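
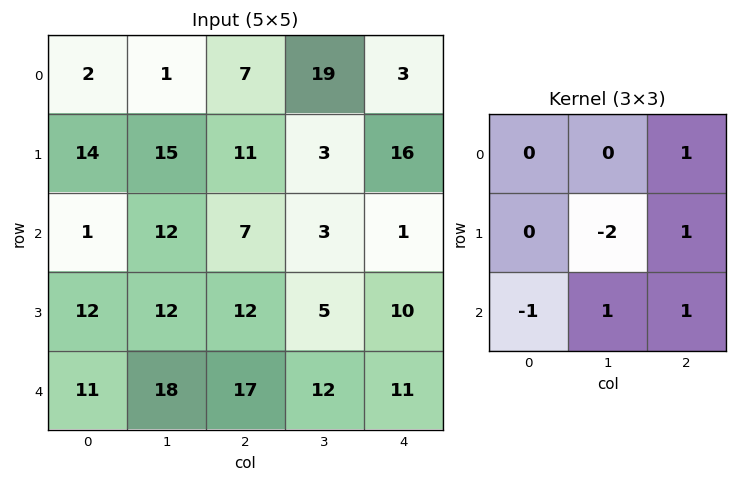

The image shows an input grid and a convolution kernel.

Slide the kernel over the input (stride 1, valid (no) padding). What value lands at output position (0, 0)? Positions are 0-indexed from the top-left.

The receptive field on the input at this output position is [2 1 7 / 14 15 11 / 1 12 7]. Elementwise product with the kernel and sum: 7·1 + 15·-2 + 11·1 + 1·-1 + 12·1 + 7·1.

6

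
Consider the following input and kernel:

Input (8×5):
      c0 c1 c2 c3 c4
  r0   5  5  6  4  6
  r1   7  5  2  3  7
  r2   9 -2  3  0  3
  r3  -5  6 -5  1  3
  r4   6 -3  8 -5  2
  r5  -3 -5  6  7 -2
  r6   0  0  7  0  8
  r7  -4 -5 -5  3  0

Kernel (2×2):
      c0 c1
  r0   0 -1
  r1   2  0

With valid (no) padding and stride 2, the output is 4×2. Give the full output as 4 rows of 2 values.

Output[0,0]: The receptive field on the input at this output position is [5 5 / 7 5]. Elementwise product with the kernel and sum: 5·-1 + 7·2.
Output[0,1]: The receptive field on the input at this output position is [6 4 / 2 3]. Elementwise product with the kernel and sum: 4·-1 + 2·2.

9 0
-8 -10
-3 17
-8 -10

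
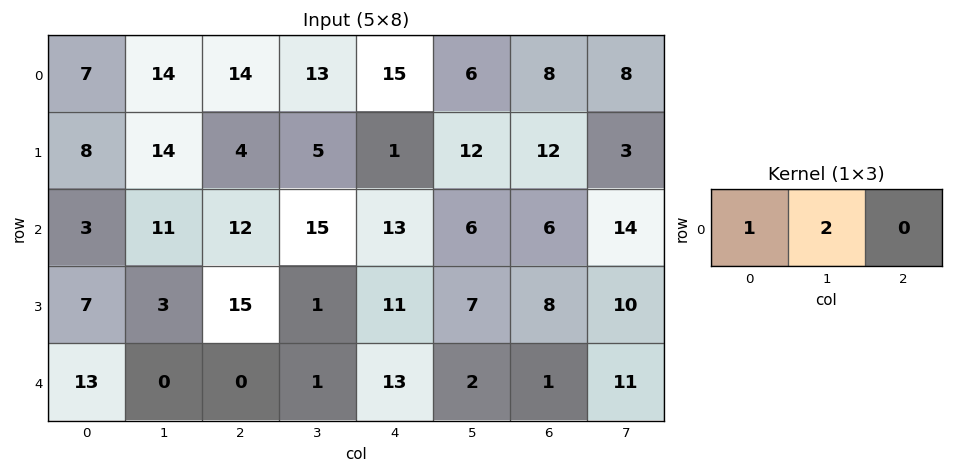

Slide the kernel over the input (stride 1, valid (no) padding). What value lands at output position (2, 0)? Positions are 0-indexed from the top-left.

The receptive field on the input at this output position is [3 11 12]. Elementwise product with the kernel and sum: 3·1 + 11·2.

25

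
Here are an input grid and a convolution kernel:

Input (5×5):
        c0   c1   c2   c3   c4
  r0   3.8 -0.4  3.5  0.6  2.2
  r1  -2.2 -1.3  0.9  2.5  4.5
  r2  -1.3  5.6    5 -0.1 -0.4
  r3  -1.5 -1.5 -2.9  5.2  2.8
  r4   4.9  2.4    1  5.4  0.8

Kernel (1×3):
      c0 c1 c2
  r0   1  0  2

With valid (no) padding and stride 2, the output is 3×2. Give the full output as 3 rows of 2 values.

Output[0,0]: The receptive field on the input at this output position is [3.8 -0.4 3.5]. Elementwise product with the kernel and sum: 3.8·1 + 3.5·2.
Output[0,1]: The receptive field on the input at this output position is [3.5 0.6 2.2]. Elementwise product with the kernel and sum: 3.5·1 + 2.2·2.

10.8 7.9
8.7 4.2
6.9 2.6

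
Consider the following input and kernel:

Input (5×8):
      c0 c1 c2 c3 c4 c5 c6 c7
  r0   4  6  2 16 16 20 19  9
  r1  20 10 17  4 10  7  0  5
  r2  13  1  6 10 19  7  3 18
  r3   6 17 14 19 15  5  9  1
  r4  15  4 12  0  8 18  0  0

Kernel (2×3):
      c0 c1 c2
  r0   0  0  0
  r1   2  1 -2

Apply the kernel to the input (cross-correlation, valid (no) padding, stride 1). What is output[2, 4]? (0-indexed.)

The receptive field on the input at this output position is [19 7 3 / 15 5 9]. Elementwise product with the kernel and sum: 15·2 + 5·1 + 9·-2.

17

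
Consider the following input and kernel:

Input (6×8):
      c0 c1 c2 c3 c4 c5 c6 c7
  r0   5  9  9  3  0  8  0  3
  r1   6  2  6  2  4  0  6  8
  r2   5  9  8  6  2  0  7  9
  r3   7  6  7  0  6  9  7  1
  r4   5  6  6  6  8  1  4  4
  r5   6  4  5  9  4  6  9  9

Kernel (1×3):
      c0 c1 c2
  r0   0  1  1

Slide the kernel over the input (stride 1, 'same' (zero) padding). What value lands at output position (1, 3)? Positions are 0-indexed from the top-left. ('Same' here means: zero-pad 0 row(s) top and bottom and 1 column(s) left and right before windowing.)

6

The receptive field on the zero-padded input at this output position is [6 2 4]. Elementwise product with the kernel and sum: 2·1 + 4·1.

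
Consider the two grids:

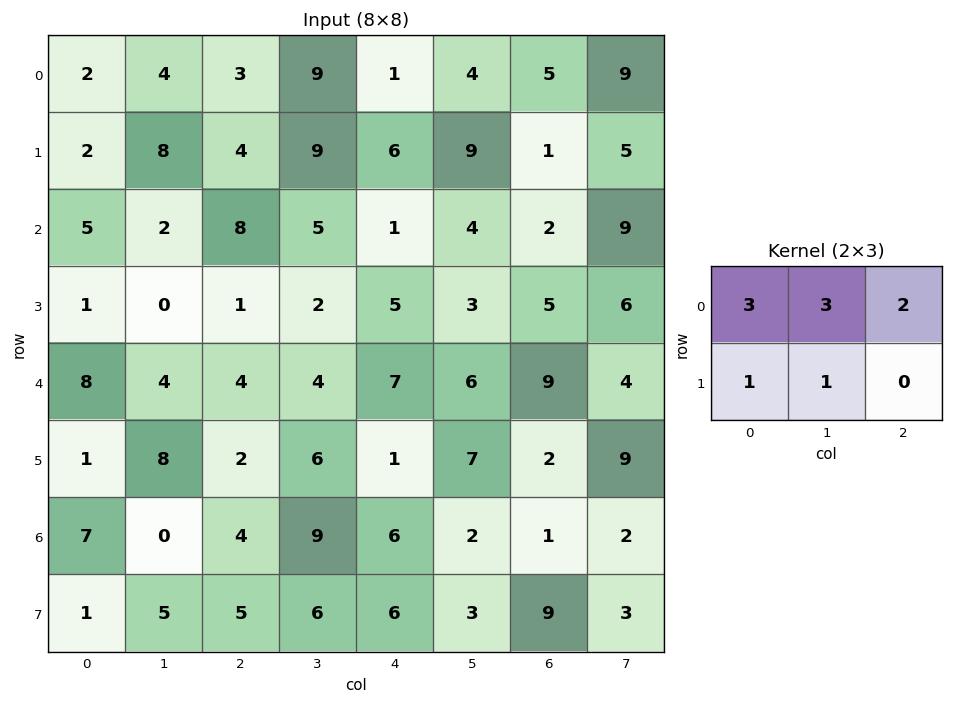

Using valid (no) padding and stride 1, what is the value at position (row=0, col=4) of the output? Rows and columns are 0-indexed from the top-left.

The receptive field on the input at this output position is [1 4 5 / 6 9 1]. Elementwise product with the kernel and sum: 1·3 + 4·3 + 5·2 + 6·1 + 9·1.

40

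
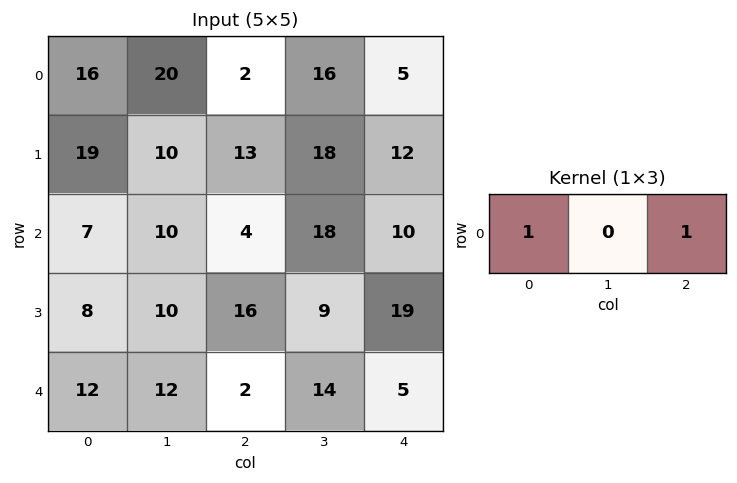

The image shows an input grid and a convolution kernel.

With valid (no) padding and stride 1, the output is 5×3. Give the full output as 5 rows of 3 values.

Output[0,0]: The receptive field on the input at this output position is [16 20 2]. Elementwise product with the kernel and sum: 16·1 + 2·1.
Output[0,1]: The receptive field on the input at this output position is [20 2 16]. Elementwise product with the kernel and sum: 20·1 + 16·1.

18 36 7
32 28 25
11 28 14
24 19 35
14 26 7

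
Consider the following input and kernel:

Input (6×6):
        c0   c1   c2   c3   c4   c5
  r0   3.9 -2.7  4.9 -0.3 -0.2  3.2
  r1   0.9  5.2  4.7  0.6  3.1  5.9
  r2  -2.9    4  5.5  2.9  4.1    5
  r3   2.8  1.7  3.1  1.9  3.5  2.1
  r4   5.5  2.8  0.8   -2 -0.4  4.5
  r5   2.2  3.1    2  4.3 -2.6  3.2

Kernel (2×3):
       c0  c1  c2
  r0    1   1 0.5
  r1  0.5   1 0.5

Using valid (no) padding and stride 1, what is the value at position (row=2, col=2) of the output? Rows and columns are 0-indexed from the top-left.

The receptive field on the input at this output position is [5.5 2.9 4.1 / 3.1 1.9 3.5]. Elementwise product with the kernel and sum: 5.5·1 + 2.9·1 + 4.1·0.5 + 3.1·0.5 + 1.9·1 + 3.5·0.5.

15.65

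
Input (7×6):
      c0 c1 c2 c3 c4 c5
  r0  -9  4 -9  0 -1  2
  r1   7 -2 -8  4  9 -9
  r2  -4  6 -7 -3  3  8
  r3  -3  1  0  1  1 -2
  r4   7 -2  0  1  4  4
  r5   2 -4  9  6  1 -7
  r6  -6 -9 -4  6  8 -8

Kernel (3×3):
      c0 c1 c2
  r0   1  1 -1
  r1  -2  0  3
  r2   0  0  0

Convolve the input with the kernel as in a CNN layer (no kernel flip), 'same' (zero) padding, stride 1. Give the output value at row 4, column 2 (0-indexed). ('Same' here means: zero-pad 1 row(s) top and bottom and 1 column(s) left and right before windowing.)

The receptive field on the zero-padded input at this output position is [1 0 1 / -2 0 1 / -4 9 6]. Elementwise product with the kernel and sum: 1·1 + 0·1 + 1·-1 + -2·-2 + 1·3.

7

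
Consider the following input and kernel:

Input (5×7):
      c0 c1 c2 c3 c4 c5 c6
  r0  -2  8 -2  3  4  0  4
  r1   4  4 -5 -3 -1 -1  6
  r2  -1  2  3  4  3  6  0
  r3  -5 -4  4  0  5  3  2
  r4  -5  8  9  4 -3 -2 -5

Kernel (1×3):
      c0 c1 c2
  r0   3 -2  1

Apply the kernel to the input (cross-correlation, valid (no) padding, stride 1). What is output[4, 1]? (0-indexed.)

The receptive field on the input at this output position is [8 9 4]. Elementwise product with the kernel and sum: 8·3 + 9·-2 + 4·1.

10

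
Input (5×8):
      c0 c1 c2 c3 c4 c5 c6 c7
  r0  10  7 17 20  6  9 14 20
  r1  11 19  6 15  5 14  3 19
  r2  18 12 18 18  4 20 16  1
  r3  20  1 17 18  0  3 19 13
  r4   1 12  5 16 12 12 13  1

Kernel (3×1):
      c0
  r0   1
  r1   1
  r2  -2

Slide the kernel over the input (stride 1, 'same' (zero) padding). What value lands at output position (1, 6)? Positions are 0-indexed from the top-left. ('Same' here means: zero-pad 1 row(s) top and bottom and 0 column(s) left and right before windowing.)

The receptive field on the zero-padded input at this output position is [14 / 3 / 16]. Elementwise product with the kernel and sum: 14·1 + 3·1 + 16·-2.

-15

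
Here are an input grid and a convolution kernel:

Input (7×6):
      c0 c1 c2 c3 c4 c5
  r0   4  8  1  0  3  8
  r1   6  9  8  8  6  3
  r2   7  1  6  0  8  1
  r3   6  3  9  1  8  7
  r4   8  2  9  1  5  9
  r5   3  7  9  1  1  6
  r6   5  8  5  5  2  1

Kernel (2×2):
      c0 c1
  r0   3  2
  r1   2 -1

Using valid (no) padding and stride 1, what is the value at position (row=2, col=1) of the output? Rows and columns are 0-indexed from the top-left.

The receptive field on the input at this output position is [1 6 / 3 9]. Elementwise product with the kernel and sum: 1·3 + 6·2 + 3·2 + 9·-1.

12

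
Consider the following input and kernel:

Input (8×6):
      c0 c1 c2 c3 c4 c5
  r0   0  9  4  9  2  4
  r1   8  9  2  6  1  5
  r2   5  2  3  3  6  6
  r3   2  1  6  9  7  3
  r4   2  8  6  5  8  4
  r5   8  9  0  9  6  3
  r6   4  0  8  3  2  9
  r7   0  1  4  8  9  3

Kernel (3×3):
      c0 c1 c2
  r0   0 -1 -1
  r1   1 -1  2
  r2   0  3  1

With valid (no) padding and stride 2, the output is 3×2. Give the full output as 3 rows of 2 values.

Output[0,0]: The receptive field on the input at this output position is [0 9 4 / 8 9 2 / 5 2 3]. Elementwise product with the kernel and sum: 9·-1 + 4·-1 + 8·1 + 9·-1 + 2·2 + 2·3 + 3·1.
Output[0,1]: The receptive field on the input at this output position is [4 9 2 / 2 6 1 / 3 3 6]. Elementwise product with the kernel and sum: 9·-1 + 2·-1 + 2·1 + 6·-1 + 1·2 + 3·3 + 6·1.

-1 2
38 25
-7 1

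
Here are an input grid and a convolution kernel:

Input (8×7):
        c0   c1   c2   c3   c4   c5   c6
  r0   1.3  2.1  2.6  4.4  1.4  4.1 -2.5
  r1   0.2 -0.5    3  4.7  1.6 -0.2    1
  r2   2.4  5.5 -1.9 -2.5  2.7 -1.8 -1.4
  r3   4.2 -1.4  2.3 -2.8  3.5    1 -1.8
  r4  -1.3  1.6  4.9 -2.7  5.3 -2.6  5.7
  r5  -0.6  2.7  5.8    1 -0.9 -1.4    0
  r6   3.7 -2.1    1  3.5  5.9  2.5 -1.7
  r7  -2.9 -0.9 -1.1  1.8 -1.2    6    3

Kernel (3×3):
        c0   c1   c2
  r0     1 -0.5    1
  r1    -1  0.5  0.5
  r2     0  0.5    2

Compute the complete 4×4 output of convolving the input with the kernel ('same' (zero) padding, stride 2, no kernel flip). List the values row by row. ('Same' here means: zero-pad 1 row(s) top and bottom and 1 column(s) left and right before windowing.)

0.8 12.3 -1.25 -4.85
2.65 -9.45 10.4 -0.5
1.75 -0.95 -2.75 7.35
0.55 8.2 12.15 -3.25

Output[0,0]: The receptive field on the zero-padded input at this output position is [0 0 0 / 0 1.3 2.1 / 0 0.2 -0.5]. Elementwise product with the kernel and sum: 0·1 + 0·-0.5 + 0·1 + 0·-1 + 1.3·0.5 + 2.1·0.5 + 0.2·0.5 + -0.5·2.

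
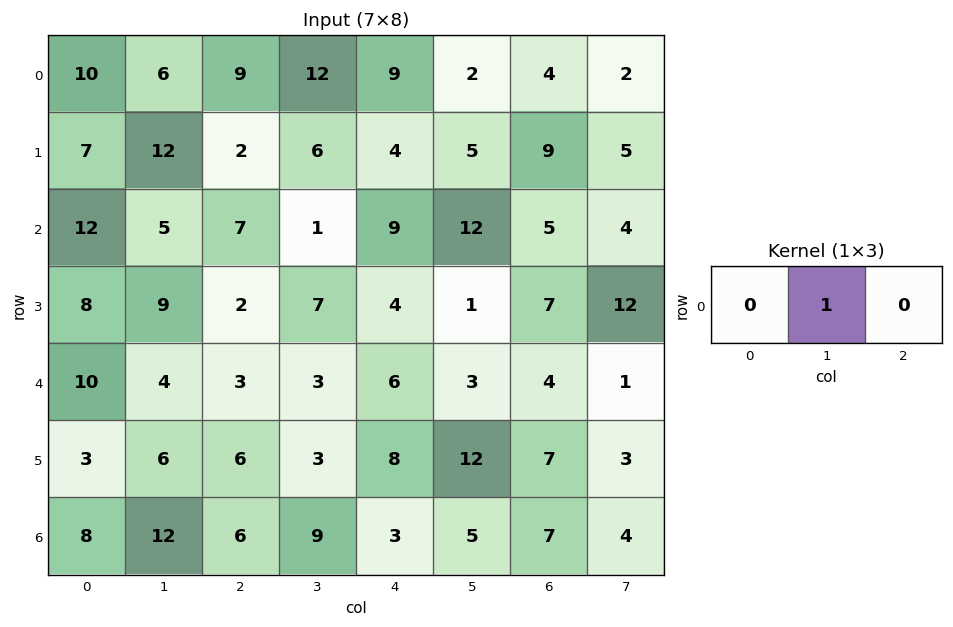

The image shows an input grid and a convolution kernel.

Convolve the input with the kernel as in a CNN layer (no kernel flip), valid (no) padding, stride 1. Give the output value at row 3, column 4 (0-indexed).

1

The receptive field on the input at this output position is [4 1 7]. Elementwise product with the kernel and sum: 1·1.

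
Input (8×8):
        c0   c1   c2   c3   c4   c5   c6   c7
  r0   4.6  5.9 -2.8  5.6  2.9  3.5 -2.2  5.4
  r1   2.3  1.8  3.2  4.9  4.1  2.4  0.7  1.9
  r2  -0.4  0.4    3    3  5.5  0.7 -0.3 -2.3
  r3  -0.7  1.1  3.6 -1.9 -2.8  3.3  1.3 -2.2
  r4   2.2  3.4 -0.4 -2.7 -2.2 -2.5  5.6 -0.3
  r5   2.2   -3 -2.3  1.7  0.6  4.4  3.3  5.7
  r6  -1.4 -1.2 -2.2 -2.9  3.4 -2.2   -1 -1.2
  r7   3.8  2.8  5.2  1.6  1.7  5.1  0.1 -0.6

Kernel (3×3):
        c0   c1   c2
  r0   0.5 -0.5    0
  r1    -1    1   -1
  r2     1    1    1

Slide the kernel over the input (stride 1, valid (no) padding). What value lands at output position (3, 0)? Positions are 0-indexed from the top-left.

-2.4

The receptive field on the input at this output position is [-0.7 1.1 3.6 / 2.2 3.4 -0.4 / 2.2 -3 -2.3]. Elementwise product with the kernel and sum: -0.7·0.5 + 1.1·-0.5 + 2.2·-1 + 3.4·1 + -0.4·-1 + 2.2·1 + -3·1 + -2.3·1.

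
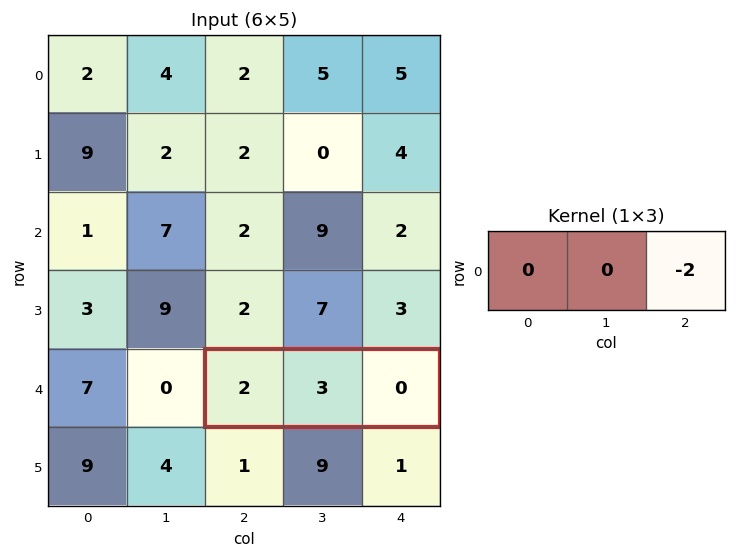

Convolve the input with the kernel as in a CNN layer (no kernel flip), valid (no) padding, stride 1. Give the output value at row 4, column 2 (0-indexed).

0

The receptive field on the input at this output position is [2 3 0]. Elementwise product with the kernel and sum: 0·-2.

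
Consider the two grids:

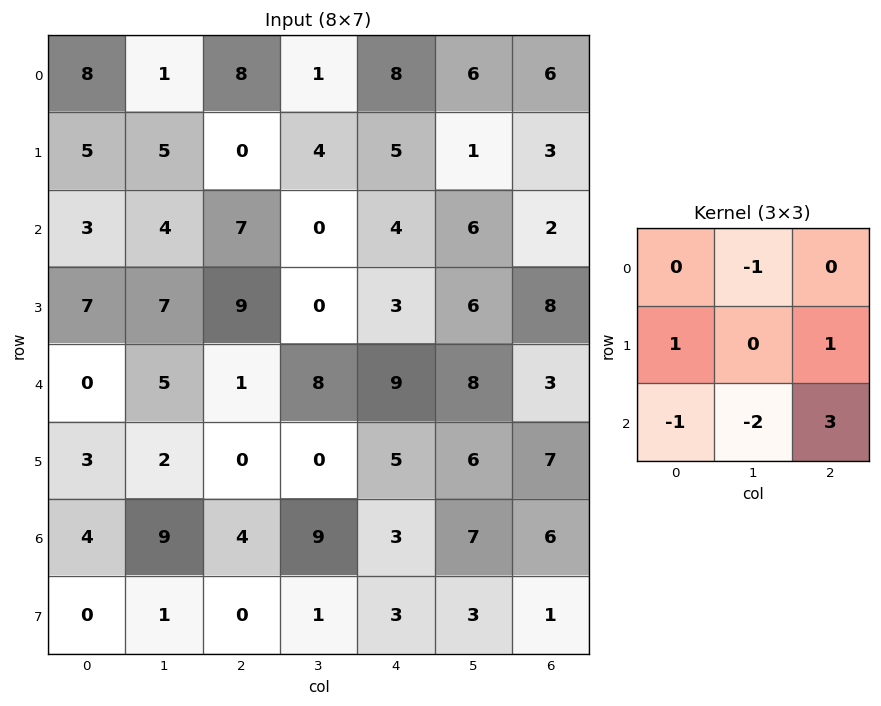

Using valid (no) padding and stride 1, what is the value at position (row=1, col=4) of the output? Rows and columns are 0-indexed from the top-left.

14

The receptive field on the input at this output position is [5 1 3 / 4 6 2 / 3 6 8]. Elementwise product with the kernel and sum: 1·-1 + 4·1 + 2·1 + 3·-1 + 6·-2 + 8·3.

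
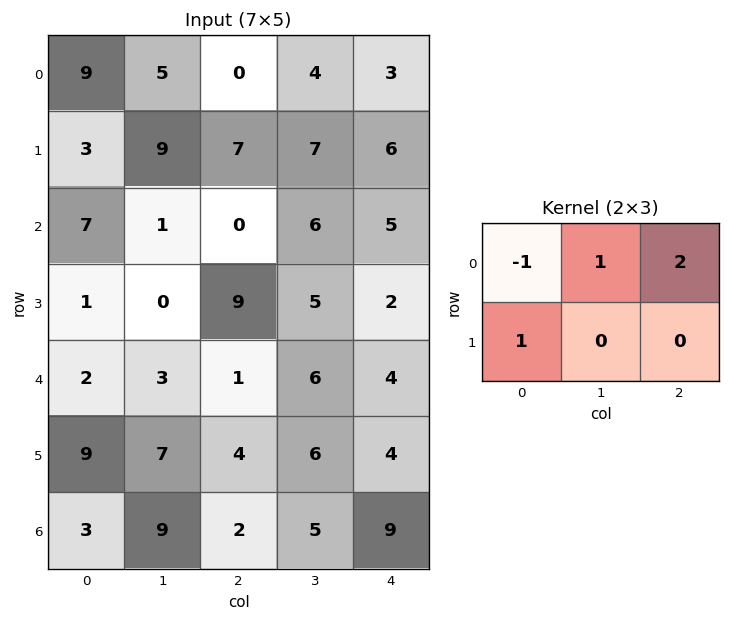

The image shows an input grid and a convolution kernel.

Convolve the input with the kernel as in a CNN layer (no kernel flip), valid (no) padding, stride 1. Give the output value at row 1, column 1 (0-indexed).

13

The receptive field on the input at this output position is [9 7 7 / 1 0 6]. Elementwise product with the kernel and sum: 9·-1 + 7·1 + 7·2 + 1·1.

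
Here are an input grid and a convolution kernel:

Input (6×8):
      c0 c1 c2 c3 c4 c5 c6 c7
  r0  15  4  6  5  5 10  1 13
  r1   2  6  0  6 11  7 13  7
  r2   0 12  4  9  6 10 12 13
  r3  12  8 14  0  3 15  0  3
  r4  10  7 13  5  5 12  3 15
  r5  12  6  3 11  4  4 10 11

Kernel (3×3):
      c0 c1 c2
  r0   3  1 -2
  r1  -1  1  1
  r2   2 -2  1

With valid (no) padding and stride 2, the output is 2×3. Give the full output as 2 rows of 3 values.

Output[0,0]: The receptive field on the input at this output position is [15 4 6 / 2 6 0 / 0 12 4]. Elementwise product with the kernel and sum: 15·3 + 4·1 + 6·-2 + 2·-1 + 6·1 + 0·1 + 0·2 + 12·-2 + 4·1.
Output[0,1]: The receptive field on the input at this output position is [6 5 5 / 0 6 11 / 4 9 6]. Elementwise product with the kernel and sum: 6·3 + 5·1 + 5·-2 + 0·-1 + 6·1 + 11·1 + 4·2 + 9·-2 + 6·1.

21 26 36
33 19 5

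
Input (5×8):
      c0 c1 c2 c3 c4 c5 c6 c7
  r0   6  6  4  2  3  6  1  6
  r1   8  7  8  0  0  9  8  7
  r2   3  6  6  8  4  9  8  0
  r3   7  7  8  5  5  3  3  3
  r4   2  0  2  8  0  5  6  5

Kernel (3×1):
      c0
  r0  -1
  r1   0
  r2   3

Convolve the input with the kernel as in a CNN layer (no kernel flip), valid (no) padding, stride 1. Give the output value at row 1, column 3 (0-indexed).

The receptive field on the input at this output position is [0 / 8 / 5]. Elementwise product with the kernel and sum: 0·-1 + 5·3.

15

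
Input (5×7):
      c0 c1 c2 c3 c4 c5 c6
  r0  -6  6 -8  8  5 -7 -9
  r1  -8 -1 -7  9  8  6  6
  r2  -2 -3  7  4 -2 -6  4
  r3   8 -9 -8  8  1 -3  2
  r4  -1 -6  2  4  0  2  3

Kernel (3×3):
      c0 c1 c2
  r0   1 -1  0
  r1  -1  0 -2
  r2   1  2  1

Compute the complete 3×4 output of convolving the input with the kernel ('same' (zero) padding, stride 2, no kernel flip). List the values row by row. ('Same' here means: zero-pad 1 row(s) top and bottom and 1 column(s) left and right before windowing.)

Output[0,0]: The receptive field on the zero-padded input at this output position is [0 0 0 / 0 -6 6 / 0 -8 -1]. Elementwise product with the kernel and sum: 0·1 + 0·-1 + 0·-1 + 6·-2 + 0·1 + -8·2 + -1·1.
Output[0,1]: The receptive field on the zero-padded input at this output position is [0 0 0 / 6 -8 8 / -1 -7 9]. Elementwise product with the kernel and sum: 0·1 + 0·-1 + 6·-1 + 8·-2 + -1·1 + -7·2 + 9·1.

-29 -28 37 25
21 -16 16 7
4 -3 -1 -7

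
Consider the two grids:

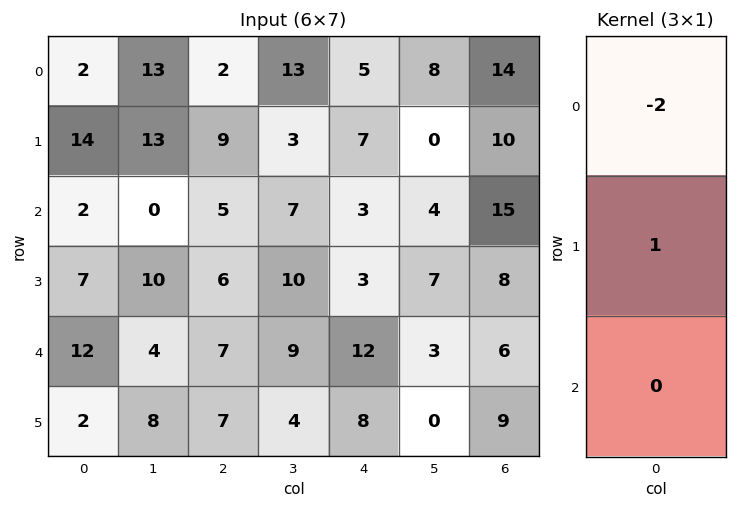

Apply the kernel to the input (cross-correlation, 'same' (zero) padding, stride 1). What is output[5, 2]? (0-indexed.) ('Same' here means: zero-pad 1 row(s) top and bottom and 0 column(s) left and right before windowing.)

-7

The receptive field on the zero-padded input at this output position is [7 / 7 / 0]. Elementwise product with the kernel and sum: 7·-2 + 7·1.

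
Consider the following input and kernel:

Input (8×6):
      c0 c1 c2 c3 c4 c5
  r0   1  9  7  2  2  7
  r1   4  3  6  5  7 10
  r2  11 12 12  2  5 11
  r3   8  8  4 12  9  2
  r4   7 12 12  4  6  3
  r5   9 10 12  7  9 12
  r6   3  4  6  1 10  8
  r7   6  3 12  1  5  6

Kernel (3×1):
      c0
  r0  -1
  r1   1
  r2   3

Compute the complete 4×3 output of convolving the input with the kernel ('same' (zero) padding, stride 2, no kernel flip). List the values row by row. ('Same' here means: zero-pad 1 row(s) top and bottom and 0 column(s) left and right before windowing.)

Output[0,0]: The receptive field on the zero-padded input at this output position is [0 / 1 / 4]. Elementwise product with the kernel and sum: 0·-1 + 1·1 + 4·3.

13 25 23
31 18 25
26 44 24
12 30 16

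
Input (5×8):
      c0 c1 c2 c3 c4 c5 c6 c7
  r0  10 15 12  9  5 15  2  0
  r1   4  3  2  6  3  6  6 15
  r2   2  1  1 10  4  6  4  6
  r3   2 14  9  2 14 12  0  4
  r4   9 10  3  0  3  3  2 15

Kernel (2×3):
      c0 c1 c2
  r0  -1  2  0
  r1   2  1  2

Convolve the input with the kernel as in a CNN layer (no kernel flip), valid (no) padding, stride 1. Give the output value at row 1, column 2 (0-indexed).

30

The receptive field on the input at this output position is [2 6 3 / 1 10 4]. Elementwise product with the kernel and sum: 2·-1 + 6·2 + 1·2 + 10·1 + 4·2.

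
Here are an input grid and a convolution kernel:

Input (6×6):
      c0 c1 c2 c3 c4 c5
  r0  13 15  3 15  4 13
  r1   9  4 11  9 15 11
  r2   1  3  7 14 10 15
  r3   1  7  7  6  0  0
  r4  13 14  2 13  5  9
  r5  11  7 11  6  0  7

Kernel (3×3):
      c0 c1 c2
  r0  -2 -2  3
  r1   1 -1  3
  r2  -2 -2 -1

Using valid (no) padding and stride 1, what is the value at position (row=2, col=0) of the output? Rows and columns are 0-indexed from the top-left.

The receptive field on the input at this output position is [1 3 7 / 1 7 7 / 13 14 2]. Elementwise product with the kernel and sum: 1·-2 + 3·-2 + 7·3 + 1·1 + 7·-1 + 7·3 + 13·-2 + 14·-2 + 2·-1.

-28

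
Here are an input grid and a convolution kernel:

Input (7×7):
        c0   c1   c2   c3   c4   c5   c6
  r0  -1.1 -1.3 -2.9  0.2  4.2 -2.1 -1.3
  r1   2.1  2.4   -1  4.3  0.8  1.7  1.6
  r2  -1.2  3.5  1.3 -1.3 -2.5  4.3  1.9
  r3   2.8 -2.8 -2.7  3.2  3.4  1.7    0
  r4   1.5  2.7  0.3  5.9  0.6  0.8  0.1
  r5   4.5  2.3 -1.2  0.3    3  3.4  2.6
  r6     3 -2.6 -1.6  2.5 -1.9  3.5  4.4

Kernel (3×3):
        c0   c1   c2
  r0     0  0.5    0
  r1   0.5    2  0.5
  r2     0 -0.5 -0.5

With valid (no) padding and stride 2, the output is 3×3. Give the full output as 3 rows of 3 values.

Output[0,0]: The receptive field on the input at this output position is [-1.1 -1.3 -2.9 / 2.1 2.4 -1 / -1.2 3.5 1.3]. Elementwise product with the kernel and sum: -1.3·0.5 + 2.1·0.5 + 2.4·2 + -1·0.5 + 3.5·-0.5 + 1.3·-0.5.
Output[0,1]: The receptive field on the input at this output position is [-2.9 0.2 4.2 / -1 4.3 0.8 / 1.3 -1.3 -2.5]. Elementwise product with the kernel and sum: 0.2·0.5 + -1·0.5 + 4.3·2 + 0.8·0.5 + -1.3·-0.5 + -2.5·-0.5.

2.3 10.5 0.45
-5.3 2.85 6.8
9.7 4.15 6.05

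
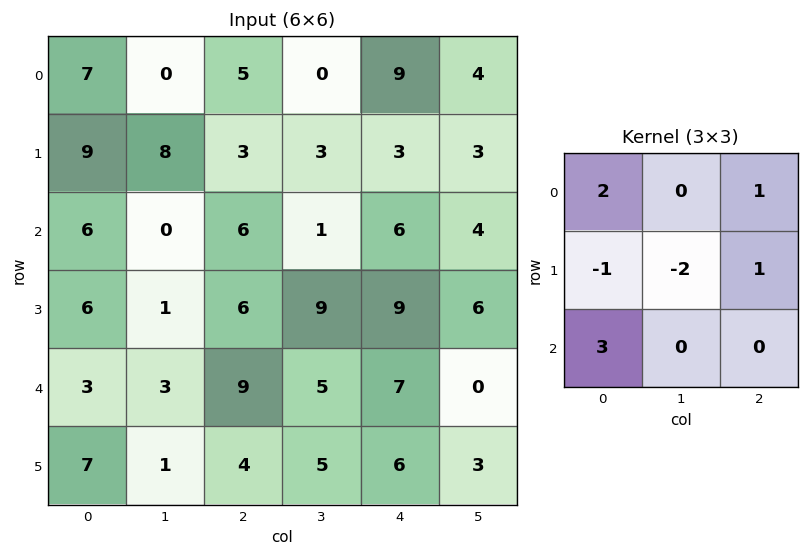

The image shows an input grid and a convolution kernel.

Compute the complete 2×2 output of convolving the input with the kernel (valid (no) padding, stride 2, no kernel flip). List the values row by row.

15 31
25 30

Output[0,0]: The receptive field on the input at this output position is [7 0 5 / 9 8 3 / 6 0 6]. Elementwise product with the kernel and sum: 7·2 + 5·1 + 9·-1 + 8·-2 + 3·1 + 6·3.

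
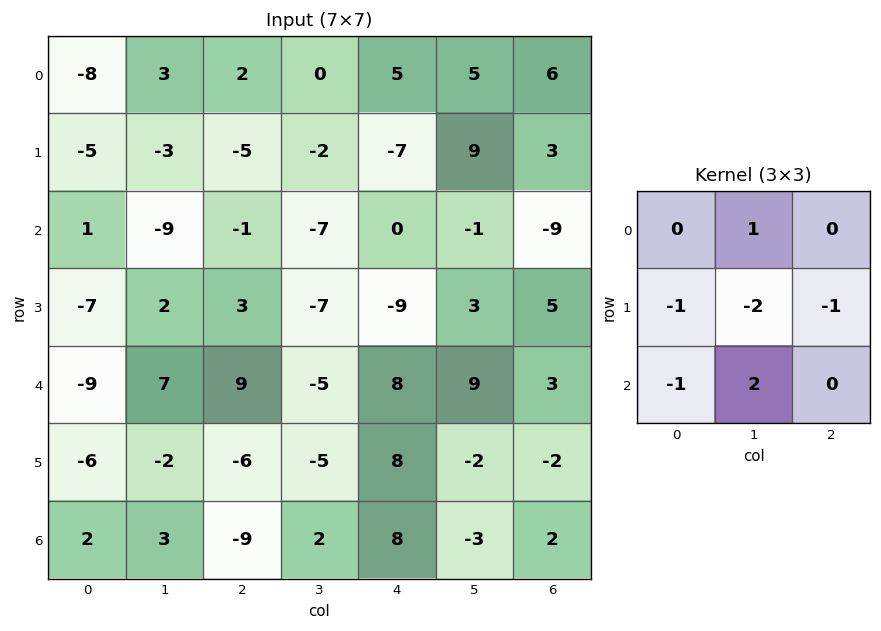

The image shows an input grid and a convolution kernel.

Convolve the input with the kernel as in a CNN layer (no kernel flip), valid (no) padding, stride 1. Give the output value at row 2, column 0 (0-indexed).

The receptive field on the input at this output position is [1 -9 -1 / -7 2 3 / -9 7 9]. Elementwise product with the kernel and sum: -9·1 + -7·-1 + 2·-2 + 3·-1 + -9·-1 + 7·2.

14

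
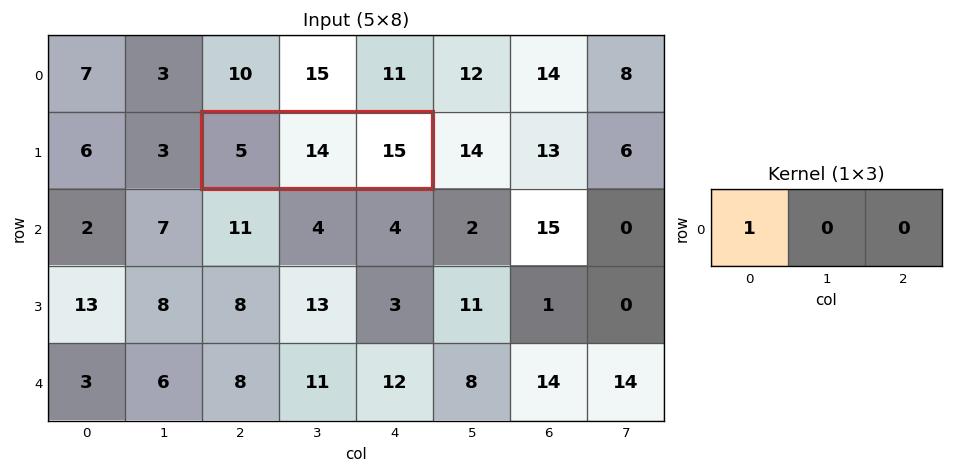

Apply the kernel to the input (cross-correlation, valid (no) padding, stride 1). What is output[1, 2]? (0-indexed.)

5

The receptive field on the input at this output position is [5 14 15]. Elementwise product with the kernel and sum: 5·1.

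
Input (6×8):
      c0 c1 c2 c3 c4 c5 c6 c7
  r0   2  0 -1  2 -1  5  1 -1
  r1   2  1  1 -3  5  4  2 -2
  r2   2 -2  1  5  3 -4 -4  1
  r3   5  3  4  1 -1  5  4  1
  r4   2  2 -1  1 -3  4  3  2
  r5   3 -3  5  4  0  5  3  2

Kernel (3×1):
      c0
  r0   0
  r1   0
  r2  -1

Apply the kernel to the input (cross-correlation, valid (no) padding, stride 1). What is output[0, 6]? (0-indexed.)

The receptive field on the input at this output position is [1 / 2 / -4]. Elementwise product with the kernel and sum: -4·-1.

4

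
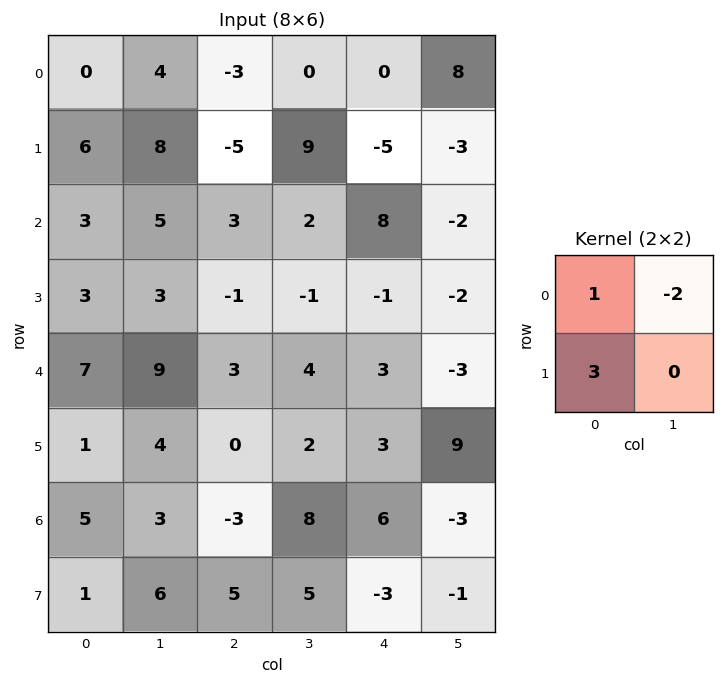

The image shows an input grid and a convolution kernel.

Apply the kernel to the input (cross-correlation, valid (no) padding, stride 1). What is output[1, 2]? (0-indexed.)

-14

The receptive field on the input at this output position is [-5 9 / 3 2]. Elementwise product with the kernel and sum: -5·1 + 9·-2 + 3·3.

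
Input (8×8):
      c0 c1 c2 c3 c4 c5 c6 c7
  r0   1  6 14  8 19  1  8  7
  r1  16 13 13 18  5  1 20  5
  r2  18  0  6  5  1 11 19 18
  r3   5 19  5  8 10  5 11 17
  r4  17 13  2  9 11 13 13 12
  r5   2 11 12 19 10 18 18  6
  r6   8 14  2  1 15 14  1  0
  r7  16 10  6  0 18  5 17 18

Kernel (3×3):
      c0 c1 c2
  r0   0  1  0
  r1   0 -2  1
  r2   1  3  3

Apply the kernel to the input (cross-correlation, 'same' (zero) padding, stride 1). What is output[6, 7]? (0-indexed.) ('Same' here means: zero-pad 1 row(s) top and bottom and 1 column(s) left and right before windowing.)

77

The receptive field on the zero-padded input at this output position is [18 6 0 / 1 0 0 / 17 18 0]. Elementwise product with the kernel and sum: 6·1 + 0·-2 + 0·1 + 17·1 + 18·3 + 0·3.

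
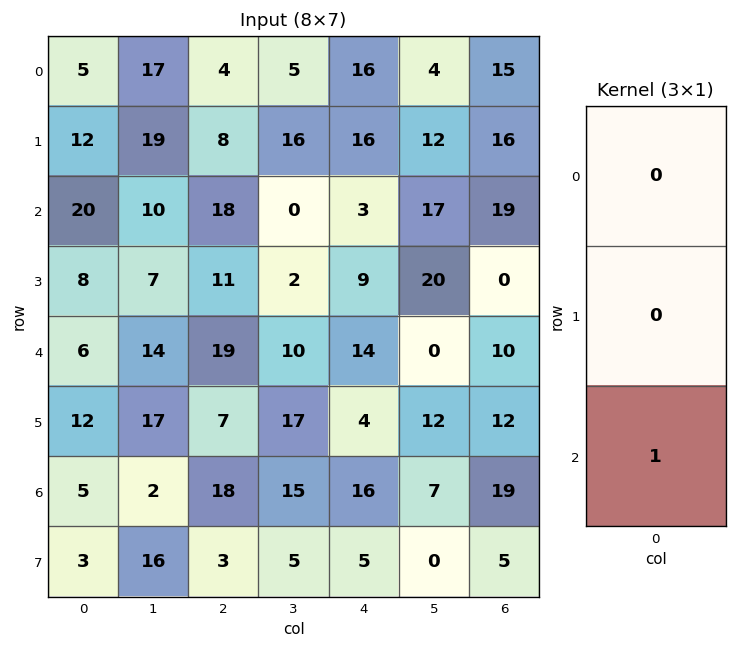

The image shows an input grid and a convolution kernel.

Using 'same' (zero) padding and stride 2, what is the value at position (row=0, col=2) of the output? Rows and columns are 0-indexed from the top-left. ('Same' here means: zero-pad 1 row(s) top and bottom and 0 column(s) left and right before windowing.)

The receptive field on the zero-padded input at this output position is [0 / 16 / 16]. Elementwise product with the kernel and sum: 16·1.

16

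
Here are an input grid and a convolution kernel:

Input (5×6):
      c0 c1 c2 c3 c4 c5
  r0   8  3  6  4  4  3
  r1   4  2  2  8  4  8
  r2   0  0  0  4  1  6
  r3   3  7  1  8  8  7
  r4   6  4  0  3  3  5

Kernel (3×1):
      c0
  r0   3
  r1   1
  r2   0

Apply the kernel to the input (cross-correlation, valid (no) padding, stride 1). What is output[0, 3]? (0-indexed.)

The receptive field on the input at this output position is [4 / 8 / 4]. Elementwise product with the kernel and sum: 4·3 + 8·1.

20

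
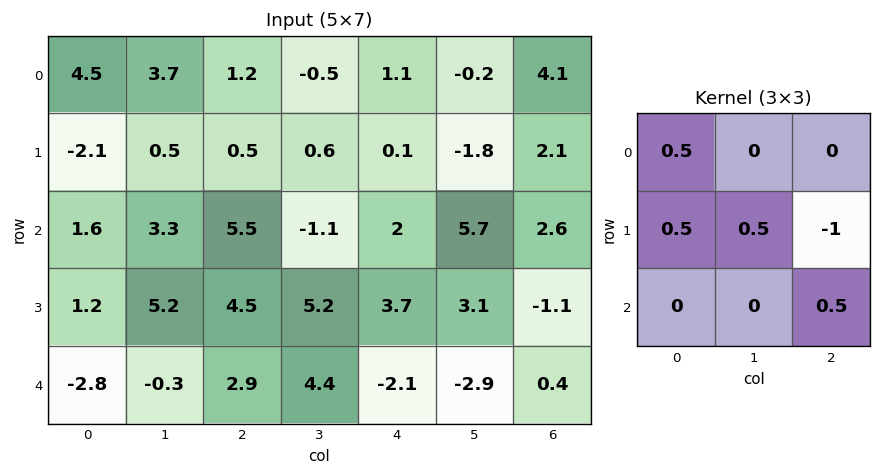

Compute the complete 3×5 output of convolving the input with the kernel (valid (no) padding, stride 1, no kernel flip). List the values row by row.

Output[0,0]: The receptive field on the input at this output position is [4.5 3.7 1.2 / -2.1 0.5 0.5 / 1.6 3.3 5.5]. Elementwise product with the kernel and sum: 4.5·0.5 + -2.1·0.5 + 0.5·0.5 + 0.5·-1 + 5.5·0.5.

3.7 1.2 2.05 4.75 -1.1
-1.85 8.35 2.3 -3.4 0.75
0.95 3.5 2.85 -0.65 5.7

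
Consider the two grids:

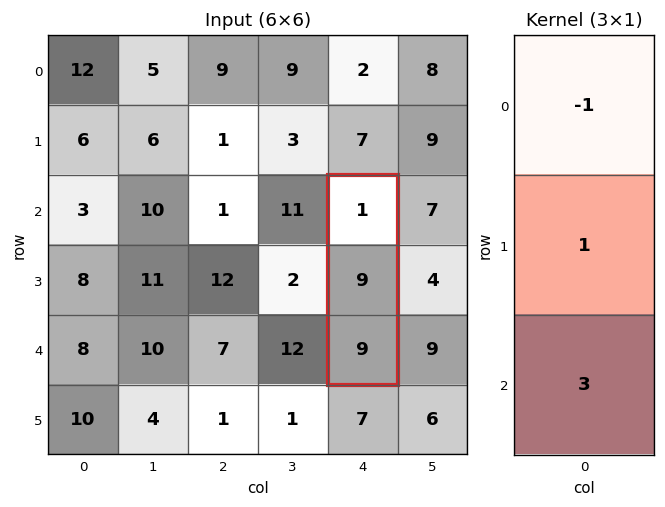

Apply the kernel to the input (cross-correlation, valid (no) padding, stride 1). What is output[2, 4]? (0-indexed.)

The receptive field on the input at this output position is [1 / 9 / 9]. Elementwise product with the kernel and sum: 1·-1 + 9·1 + 9·3.

35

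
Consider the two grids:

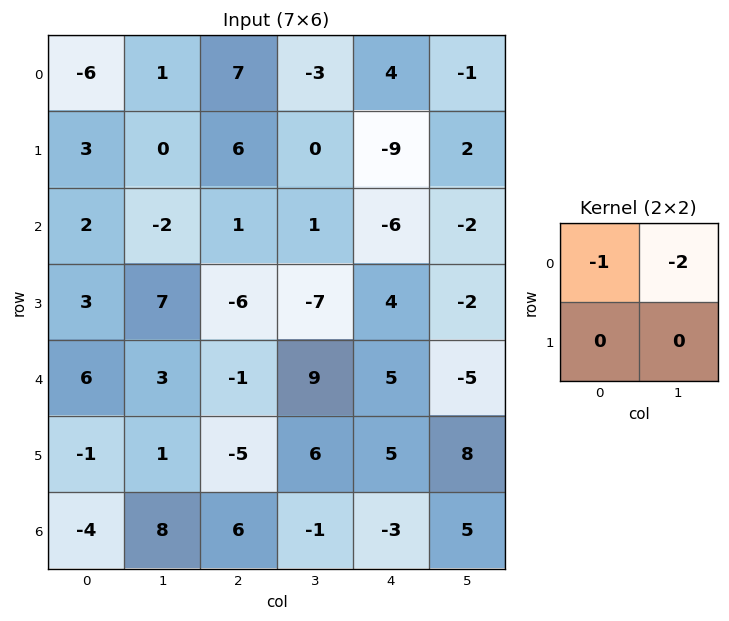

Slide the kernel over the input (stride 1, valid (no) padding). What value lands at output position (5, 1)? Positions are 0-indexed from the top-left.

The receptive field on the input at this output position is [1 -5 / 8 6]. Elementwise product with the kernel and sum: 1·-1 + -5·-2.

9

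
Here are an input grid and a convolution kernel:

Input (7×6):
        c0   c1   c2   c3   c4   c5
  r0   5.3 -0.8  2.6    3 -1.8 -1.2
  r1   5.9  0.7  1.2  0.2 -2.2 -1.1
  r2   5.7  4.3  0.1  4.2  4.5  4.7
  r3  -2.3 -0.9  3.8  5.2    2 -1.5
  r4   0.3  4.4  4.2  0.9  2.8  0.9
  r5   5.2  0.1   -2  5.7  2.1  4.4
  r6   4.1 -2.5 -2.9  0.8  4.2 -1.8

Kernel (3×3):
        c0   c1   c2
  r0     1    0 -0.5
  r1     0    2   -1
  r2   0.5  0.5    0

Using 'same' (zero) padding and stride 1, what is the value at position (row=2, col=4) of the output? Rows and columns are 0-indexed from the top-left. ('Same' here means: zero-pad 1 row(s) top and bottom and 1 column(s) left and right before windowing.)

The receptive field on the zero-padded input at this output position is [0.2 -2.2 -1.1 / 4.2 4.5 4.7 / 5.2 2 -1.5]. Elementwise product with the kernel and sum: 0.2·1 + -1.1·-0.5 + 4.5·2 + 4.7·-1 + 5.2·0.5 + 2·0.5.

8.65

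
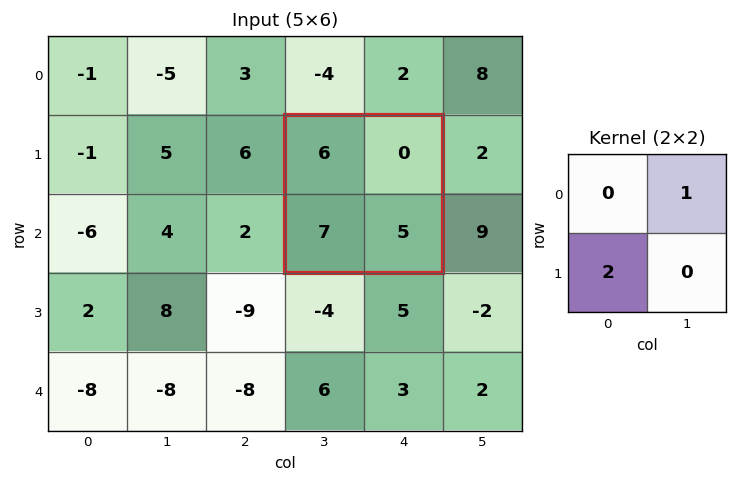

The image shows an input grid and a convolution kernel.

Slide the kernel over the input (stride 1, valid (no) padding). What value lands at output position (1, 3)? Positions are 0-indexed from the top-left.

The receptive field on the input at this output position is [6 0 / 7 5]. Elementwise product with the kernel and sum: 0·1 + 7·2.

14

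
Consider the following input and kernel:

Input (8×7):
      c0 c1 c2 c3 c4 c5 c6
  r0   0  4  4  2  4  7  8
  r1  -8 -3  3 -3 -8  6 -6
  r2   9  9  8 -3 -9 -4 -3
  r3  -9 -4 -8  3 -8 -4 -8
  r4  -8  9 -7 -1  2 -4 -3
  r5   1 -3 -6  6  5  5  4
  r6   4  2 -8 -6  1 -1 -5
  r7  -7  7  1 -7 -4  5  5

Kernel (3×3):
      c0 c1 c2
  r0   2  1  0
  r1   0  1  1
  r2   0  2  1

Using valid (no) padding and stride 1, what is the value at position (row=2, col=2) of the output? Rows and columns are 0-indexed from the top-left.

The receptive field on the input at this output position is [8 -3 -9 / -8 3 -8 / -7 -1 2]. Elementwise product with the kernel and sum: 8·2 + -3·1 + 3·1 + -8·1 + -1·2 + 2·1.

8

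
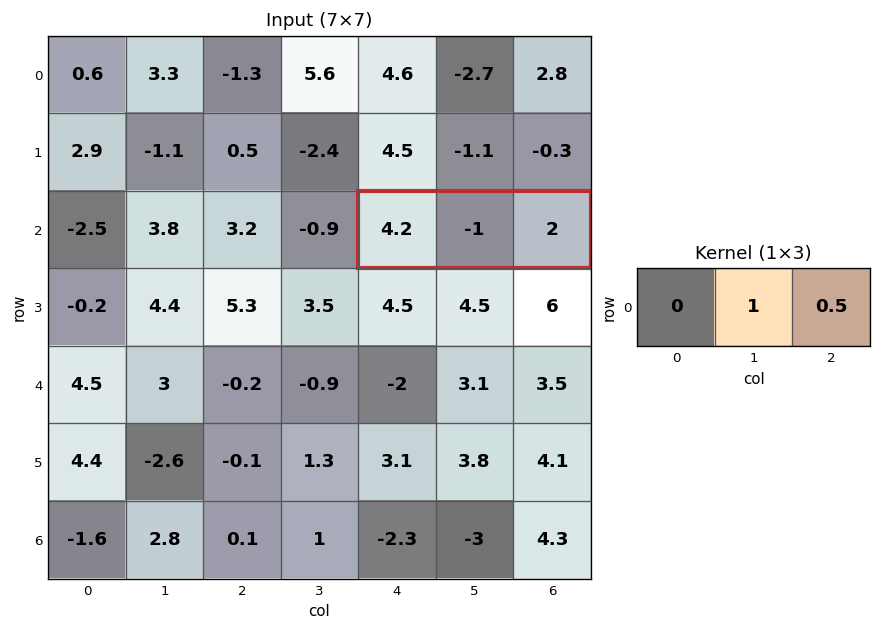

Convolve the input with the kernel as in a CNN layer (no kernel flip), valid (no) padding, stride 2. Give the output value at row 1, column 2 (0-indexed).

The receptive field on the input at this output position is [4.2 -1 2]. Elementwise product with the kernel and sum: -1·1 + 2·0.5.

0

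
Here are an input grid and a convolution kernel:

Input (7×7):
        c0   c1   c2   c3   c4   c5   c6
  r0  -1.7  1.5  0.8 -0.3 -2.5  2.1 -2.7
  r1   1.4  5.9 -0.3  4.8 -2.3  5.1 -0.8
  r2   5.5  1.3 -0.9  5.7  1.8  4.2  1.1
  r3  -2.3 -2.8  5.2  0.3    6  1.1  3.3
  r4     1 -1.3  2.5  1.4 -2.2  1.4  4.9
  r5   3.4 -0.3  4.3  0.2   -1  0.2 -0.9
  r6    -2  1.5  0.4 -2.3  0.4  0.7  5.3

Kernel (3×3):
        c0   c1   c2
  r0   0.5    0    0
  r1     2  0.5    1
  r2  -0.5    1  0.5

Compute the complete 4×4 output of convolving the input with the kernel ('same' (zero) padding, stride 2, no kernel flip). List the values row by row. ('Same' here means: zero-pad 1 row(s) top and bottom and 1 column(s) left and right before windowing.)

Output[0,0]: The receptive field on the zero-padded input at this output position is [0 0 0 / 0 -1.7 1.5 / 0 1.4 5.9]. Elementwise product with the kernel and sum: 0·0.5 + 0·2 + -1.7·0.5 + 1.5·1 + 0·-0.5 + 1.4·1 + 5.9·0.5.
Output[0,1]: The receptive field on the zero-padded input at this output position is [0 0 0 / 1.5 0.8 -0.3 / 5.9 -0.3 4.8]. Elementwise product with the kernel and sum: 0·0.5 + 1.5·2 + 0.8·0.5 + -0.3·1 + 5.9·-0.5 + -0.3·1 + 4.8·0.5.

5 2.25 -1.9 -0.5
0.35 17.55 25.3 14.25
2.45 3.2 2.25 4.8
0.5 0.75 -3.6 4.15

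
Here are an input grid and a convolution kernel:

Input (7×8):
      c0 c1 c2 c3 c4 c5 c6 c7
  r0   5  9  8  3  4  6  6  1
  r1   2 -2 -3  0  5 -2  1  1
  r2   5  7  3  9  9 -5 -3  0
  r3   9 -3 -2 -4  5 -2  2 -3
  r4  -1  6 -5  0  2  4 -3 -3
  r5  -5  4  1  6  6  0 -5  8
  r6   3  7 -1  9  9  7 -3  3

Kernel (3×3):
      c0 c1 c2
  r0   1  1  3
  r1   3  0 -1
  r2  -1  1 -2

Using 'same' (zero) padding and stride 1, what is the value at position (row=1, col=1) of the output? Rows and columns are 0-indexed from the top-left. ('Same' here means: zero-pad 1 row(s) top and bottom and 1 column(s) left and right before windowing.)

43

The receptive field on the zero-padded input at this output position is [5 9 8 / 2 -2 -3 / 5 7 3]. Elementwise product with the kernel and sum: 5·1 + 9·1 + 8·3 + 2·3 + -3·-1 + 5·-1 + 7·1 + 3·-2.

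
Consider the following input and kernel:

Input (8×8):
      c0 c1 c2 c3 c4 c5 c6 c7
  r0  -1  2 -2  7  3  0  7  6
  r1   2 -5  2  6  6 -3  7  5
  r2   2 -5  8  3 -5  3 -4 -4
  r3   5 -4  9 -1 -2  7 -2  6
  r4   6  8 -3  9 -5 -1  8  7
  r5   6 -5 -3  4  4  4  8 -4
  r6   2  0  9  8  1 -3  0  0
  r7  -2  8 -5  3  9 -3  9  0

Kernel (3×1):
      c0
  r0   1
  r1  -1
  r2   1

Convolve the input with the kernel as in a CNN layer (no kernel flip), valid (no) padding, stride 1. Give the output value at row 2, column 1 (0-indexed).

The receptive field on the input at this output position is [-5 / -4 / 8]. Elementwise product with the kernel and sum: -5·1 + -4·-1 + 8·1.

7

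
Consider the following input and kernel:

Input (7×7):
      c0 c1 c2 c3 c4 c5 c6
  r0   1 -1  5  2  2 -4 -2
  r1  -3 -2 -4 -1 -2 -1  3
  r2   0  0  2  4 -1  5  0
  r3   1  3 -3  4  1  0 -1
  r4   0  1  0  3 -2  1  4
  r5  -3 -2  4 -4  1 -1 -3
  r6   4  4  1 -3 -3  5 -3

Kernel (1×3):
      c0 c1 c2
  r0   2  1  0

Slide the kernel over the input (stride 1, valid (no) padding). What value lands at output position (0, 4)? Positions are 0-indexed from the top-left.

0

The receptive field on the input at this output position is [2 -4 -2]. Elementwise product with the kernel and sum: 2·2 + -4·1.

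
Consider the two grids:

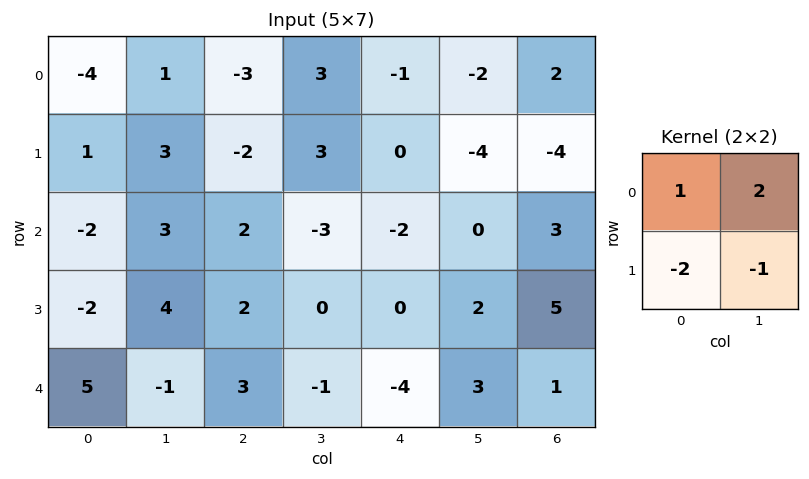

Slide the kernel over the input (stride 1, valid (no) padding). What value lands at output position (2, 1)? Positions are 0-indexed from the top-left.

-3

The receptive field on the input at this output position is [3 2 / 4 2]. Elementwise product with the kernel and sum: 3·1 + 2·2 + 4·-2 + 2·-1.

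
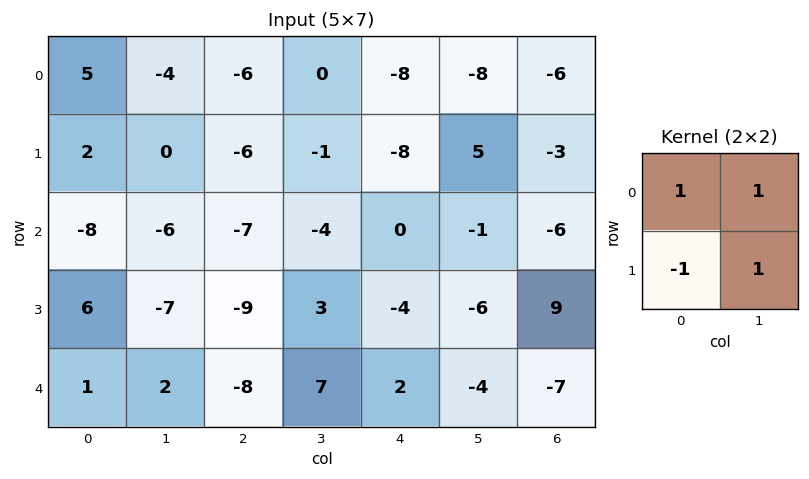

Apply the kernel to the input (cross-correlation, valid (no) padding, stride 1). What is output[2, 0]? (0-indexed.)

-27

The receptive field on the input at this output position is [-8 -6 / 6 -7]. Elementwise product with the kernel and sum: -8·1 + -6·1 + 6·-1 + -7·1.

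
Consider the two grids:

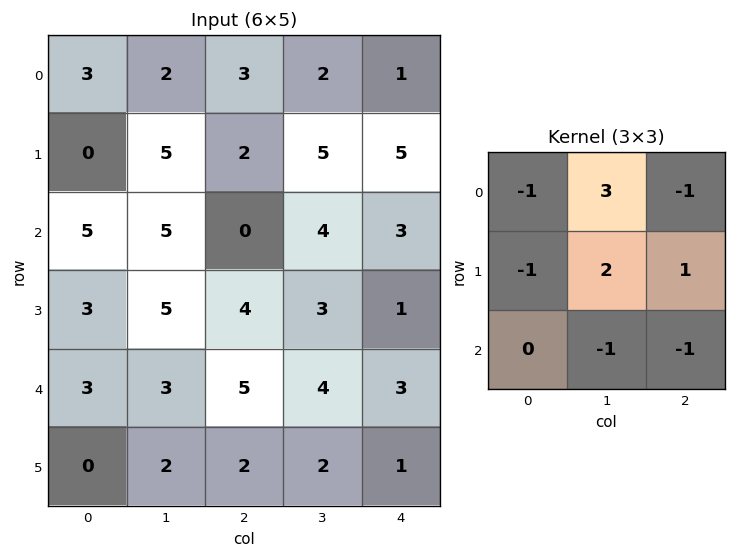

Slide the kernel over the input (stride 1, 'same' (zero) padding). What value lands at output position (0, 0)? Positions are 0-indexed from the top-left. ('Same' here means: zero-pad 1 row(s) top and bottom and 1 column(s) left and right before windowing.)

3

The receptive field on the zero-padded input at this output position is [0 0 0 / 0 3 2 / 0 0 5]. Elementwise product with the kernel and sum: 0·-1 + 0·3 + 0·-1 + 0·-1 + 3·2 + 2·1 + 0·-1 + 5·-1.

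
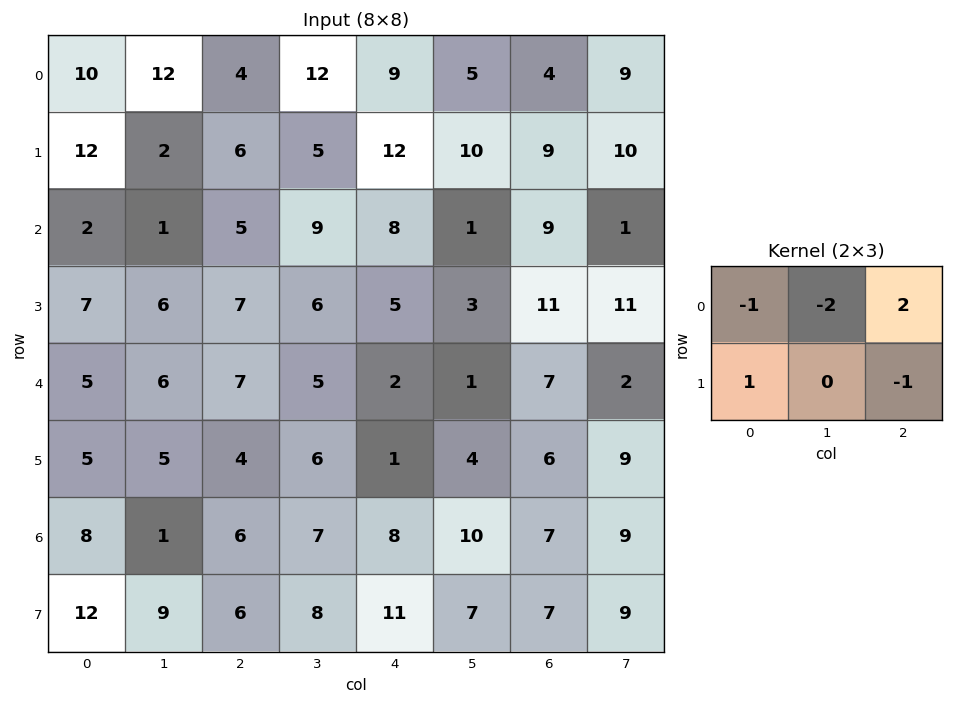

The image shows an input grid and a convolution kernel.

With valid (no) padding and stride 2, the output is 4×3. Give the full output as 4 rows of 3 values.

-20 -16 -8
6 -5 2
-2 -10 5
8 -9 -10

Output[0,0]: The receptive field on the input at this output position is [10 12 4 / 12 2 6]. Elementwise product with the kernel and sum: 10·-1 + 12·-2 + 4·2 + 12·1 + 6·-1.
Output[0,1]: The receptive field on the input at this output position is [4 12 9 / 6 5 12]. Elementwise product with the kernel and sum: 4·-1 + 12·-2 + 9·2 + 6·1 + 12·-1.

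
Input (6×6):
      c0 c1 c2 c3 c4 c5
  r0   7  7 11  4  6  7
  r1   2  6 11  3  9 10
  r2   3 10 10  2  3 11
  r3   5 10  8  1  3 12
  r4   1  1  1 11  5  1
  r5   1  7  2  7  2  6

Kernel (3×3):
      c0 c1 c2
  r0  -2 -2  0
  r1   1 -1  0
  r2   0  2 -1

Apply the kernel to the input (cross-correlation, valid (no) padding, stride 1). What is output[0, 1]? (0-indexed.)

-23

The receptive field on the input at this output position is [7 11 4 / 6 11 3 / 10 10 2]. Elementwise product with the kernel and sum: 7·-2 + 11·-2 + 6·1 + 11·-1 + 10·2 + 2·-1.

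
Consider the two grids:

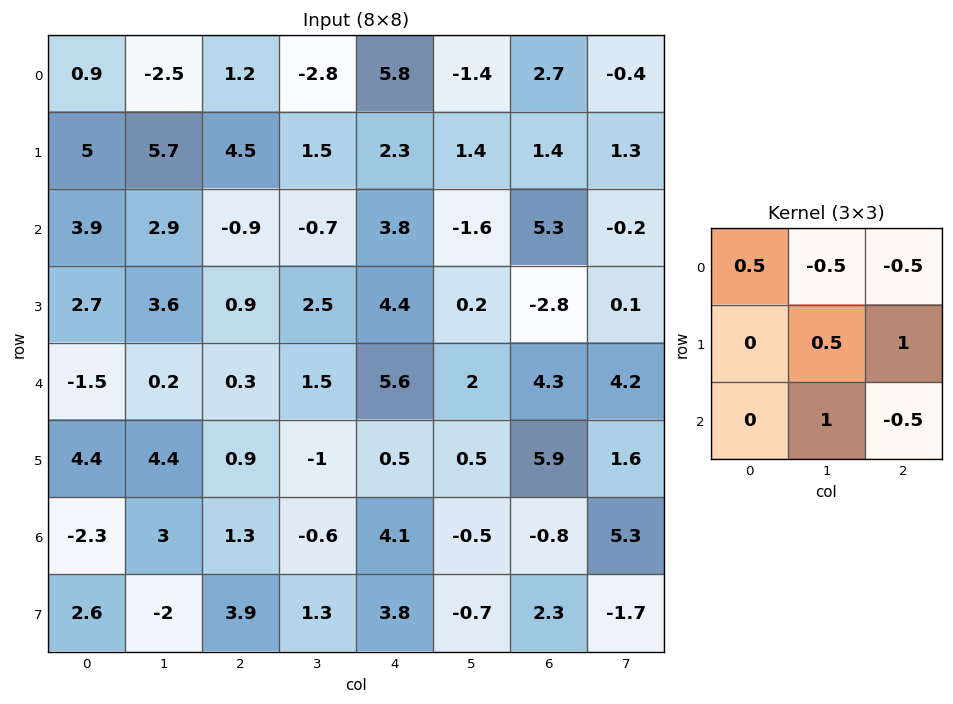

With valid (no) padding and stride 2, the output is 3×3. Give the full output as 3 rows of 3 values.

11.8 -0.45 0.1
3.7 2.35 -2.8
4.45 -6.05 5.7

Output[0,0]: The receptive field on the input at this output position is [0.9 -2.5 1.2 / 5 5.7 4.5 / 3.9 2.9 -0.9]. Elementwise product with the kernel and sum: 0.9·0.5 + -2.5·-0.5 + 1.2·-0.5 + 5.7·0.5 + 4.5·1 + 2.9·1 + -0.9·-0.5.
Output[0,1]: The receptive field on the input at this output position is [1.2 -2.8 5.8 / 4.5 1.5 2.3 / -0.9 -0.7 3.8]. Elementwise product with the kernel and sum: 1.2·0.5 + -2.8·-0.5 + 5.8·-0.5 + 1.5·0.5 + 2.3·1 + -0.7·1 + 3.8·-0.5.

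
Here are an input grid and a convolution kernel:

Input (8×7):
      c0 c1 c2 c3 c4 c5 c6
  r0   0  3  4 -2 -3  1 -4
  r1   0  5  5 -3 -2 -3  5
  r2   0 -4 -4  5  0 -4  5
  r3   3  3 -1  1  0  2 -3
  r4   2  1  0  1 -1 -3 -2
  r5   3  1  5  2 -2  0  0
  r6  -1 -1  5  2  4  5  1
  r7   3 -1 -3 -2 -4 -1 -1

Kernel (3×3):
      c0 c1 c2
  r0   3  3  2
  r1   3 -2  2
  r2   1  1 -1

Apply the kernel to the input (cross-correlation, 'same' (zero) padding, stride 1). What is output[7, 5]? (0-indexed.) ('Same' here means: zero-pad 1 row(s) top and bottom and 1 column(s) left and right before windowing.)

17

The receptive field on the zero-padded input at this output position is [4 5 1 / -4 -1 -1 / 0 0 0]. Elementwise product with the kernel and sum: 4·3 + 5·3 + 1·2 + -4·3 + -1·-2 + -1·2 + 0·1 + 0·1 + 0·-1.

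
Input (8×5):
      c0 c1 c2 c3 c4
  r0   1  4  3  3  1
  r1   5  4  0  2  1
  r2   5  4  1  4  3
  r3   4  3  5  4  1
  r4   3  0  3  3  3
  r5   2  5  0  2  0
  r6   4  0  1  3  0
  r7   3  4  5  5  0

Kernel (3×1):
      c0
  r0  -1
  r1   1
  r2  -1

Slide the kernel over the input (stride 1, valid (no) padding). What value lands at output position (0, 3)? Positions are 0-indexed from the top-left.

-5

The receptive field on the input at this output position is [3 / 2 / 4]. Elementwise product with the kernel and sum: 3·-1 + 2·1 + 4·-1.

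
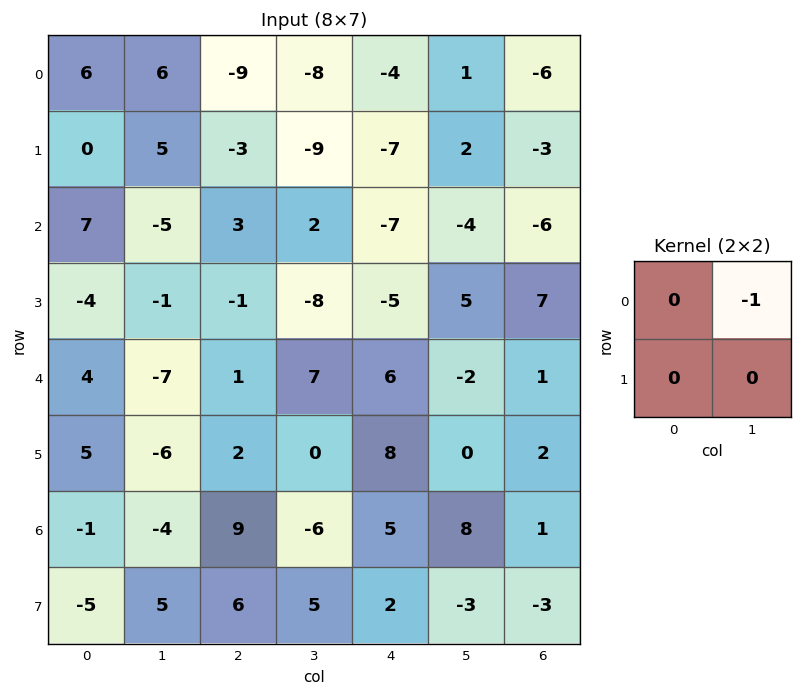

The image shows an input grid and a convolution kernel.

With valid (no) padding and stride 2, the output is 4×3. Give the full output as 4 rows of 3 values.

-6 8 -1
5 -2 4
7 -7 2
4 6 -8

Output[0,0]: The receptive field on the input at this output position is [6 6 / 0 5]. Elementwise product with the kernel and sum: 6·-1.
Output[0,1]: The receptive field on the input at this output position is [-9 -8 / -3 -9]. Elementwise product with the kernel and sum: -8·-1.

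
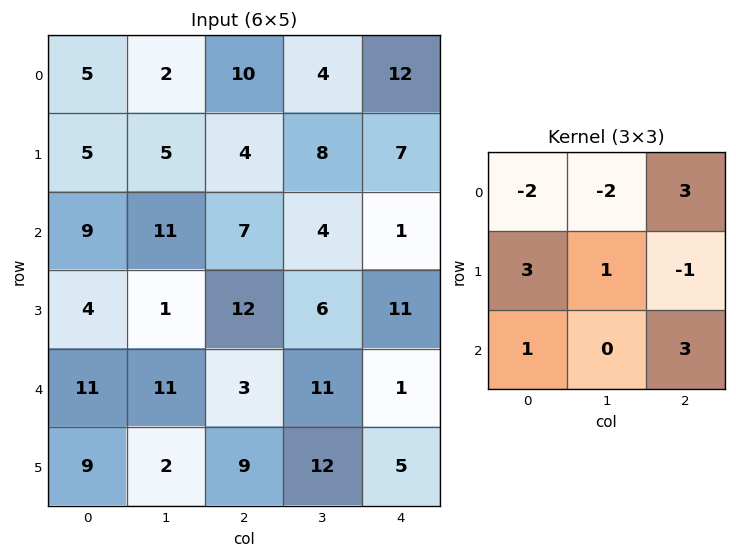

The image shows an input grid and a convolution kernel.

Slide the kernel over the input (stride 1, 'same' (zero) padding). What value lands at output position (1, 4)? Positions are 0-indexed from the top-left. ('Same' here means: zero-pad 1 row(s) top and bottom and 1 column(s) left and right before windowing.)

3

The receptive field on the zero-padded input at this output position is [4 12 0 / 8 7 0 / 4 1 0]. Elementwise product with the kernel and sum: 4·-2 + 12·-2 + 0·3 + 8·3 + 7·1 + 0·-1 + 4·1 + 0·3.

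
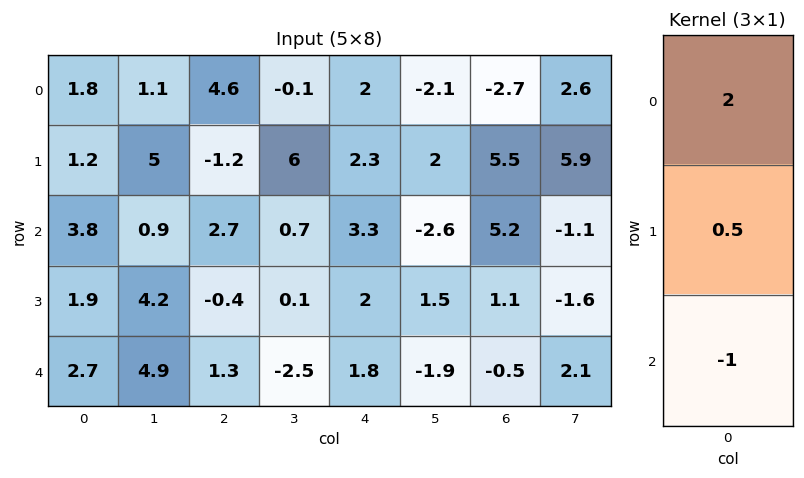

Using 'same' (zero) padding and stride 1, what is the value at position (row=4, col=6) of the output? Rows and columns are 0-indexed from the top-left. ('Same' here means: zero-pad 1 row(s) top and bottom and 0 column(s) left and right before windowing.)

1.95

The receptive field on the zero-padded input at this output position is [1.1 / -0.5 / 0]. Elementwise product with the kernel and sum: 1.1·2 + -0.5·0.5 + 0·-1.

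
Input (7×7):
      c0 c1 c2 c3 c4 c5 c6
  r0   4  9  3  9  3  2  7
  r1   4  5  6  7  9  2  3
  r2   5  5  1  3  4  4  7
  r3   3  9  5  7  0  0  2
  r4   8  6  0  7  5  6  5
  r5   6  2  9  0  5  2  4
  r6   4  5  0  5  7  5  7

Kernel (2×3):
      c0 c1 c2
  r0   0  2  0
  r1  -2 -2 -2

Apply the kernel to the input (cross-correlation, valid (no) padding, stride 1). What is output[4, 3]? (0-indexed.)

The receptive field on the input at this output position is [7 5 6 / 0 5 2]. Elementwise product with the kernel and sum: 5·2 + 0·-2 + 5·-2 + 2·-2.

-4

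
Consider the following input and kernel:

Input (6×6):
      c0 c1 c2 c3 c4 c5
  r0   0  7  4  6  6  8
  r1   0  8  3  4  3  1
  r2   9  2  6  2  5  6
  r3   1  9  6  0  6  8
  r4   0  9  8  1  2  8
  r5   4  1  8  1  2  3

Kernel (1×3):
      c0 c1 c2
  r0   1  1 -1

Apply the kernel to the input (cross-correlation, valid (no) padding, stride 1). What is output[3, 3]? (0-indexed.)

-2

The receptive field on the input at this output position is [0 6 8]. Elementwise product with the kernel and sum: 0·1 + 6·1 + 8·-1.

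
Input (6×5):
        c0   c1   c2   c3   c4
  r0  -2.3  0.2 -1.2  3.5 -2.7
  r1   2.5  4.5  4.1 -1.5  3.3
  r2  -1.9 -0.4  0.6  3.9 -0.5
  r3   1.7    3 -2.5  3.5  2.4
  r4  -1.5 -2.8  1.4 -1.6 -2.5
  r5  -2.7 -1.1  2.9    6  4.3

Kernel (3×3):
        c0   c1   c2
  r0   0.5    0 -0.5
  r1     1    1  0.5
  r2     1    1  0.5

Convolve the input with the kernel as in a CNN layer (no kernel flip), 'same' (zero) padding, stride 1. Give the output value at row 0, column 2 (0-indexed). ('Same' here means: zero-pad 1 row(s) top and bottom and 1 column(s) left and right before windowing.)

8.6

The receptive field on the zero-padded input at this output position is [0 0 0 / 0.2 -1.2 3.5 / 4.5 4.1 -1.5]. Elementwise product with the kernel and sum: 0·0.5 + 0·-0.5 + 0.2·1 + -1.2·1 + 3.5·0.5 + 4.5·1 + 4.1·1 + -1.5·0.5.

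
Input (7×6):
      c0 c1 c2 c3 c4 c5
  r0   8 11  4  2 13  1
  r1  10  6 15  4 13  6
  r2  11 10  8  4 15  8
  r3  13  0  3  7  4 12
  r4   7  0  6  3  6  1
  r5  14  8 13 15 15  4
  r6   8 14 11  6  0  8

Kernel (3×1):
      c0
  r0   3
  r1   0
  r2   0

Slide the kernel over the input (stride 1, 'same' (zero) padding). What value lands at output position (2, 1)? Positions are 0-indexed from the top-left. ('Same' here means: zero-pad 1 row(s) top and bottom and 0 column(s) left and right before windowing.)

18

The receptive field on the zero-padded input at this output position is [6 / 10 / 0]. Elementwise product with the kernel and sum: 6·3.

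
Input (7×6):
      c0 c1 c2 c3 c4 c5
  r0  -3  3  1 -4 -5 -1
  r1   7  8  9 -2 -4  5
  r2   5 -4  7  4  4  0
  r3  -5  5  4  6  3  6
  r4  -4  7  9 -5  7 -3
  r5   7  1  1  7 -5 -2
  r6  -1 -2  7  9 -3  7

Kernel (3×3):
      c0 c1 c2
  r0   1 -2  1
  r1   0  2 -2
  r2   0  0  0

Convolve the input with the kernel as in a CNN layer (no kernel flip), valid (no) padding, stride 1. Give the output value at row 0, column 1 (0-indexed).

19

The receptive field on the input at this output position is [3 1 -4 / 8 9 -2 / -4 7 4]. Elementwise product with the kernel and sum: 3·1 + 1·-2 + -4·1 + 9·2 + -2·-2.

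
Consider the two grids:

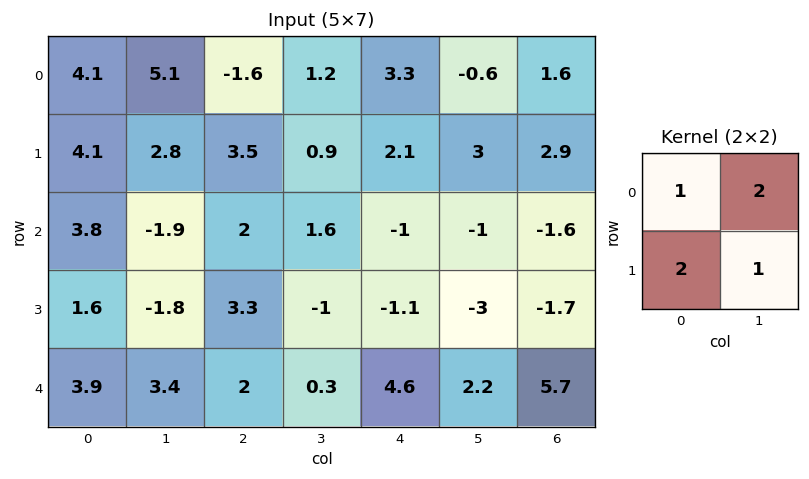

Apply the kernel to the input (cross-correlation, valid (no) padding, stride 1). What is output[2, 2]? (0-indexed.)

10.8

The receptive field on the input at this output position is [2 1.6 / 3.3 -1]. Elementwise product with the kernel and sum: 2·1 + 1.6·2 + 3.3·2 + -1·1.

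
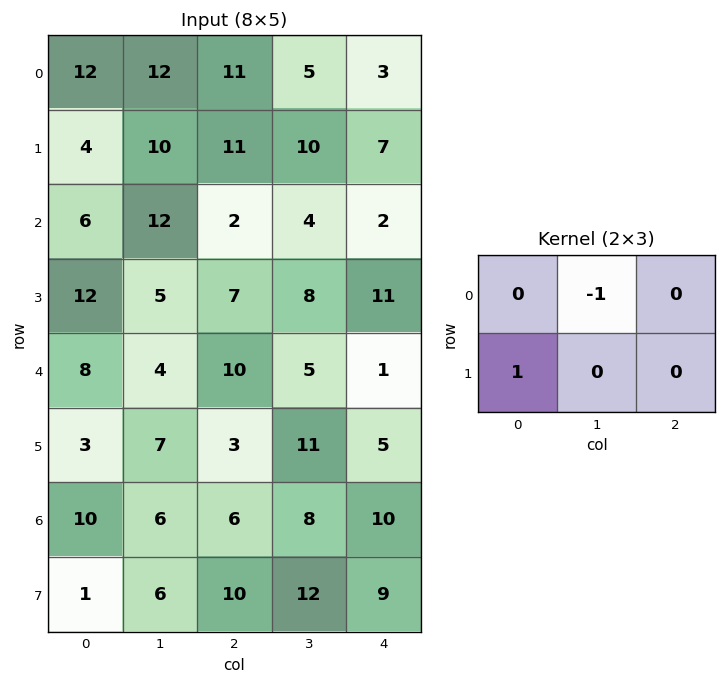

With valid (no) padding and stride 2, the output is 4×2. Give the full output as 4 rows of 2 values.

Output[0,0]: The receptive field on the input at this output position is [12 12 11 / 4 10 11]. Elementwise product with the kernel and sum: 12·-1 + 4·1.

-8 6
0 3
-1 -2
-5 2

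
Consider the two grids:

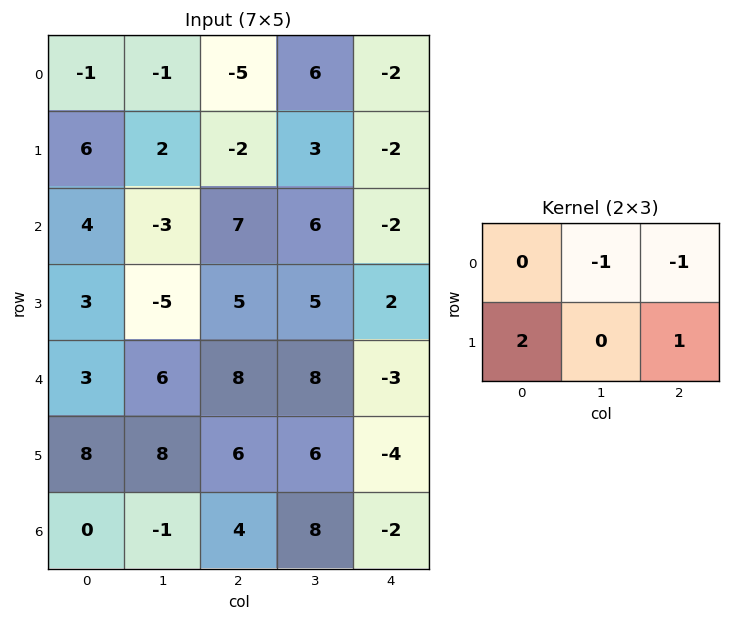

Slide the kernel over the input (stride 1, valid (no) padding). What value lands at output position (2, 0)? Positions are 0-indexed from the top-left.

7

The receptive field on the input at this output position is [4 -3 7 / 3 -5 5]. Elementwise product with the kernel and sum: -3·-1 + 7·-1 + 3·2 + 5·1.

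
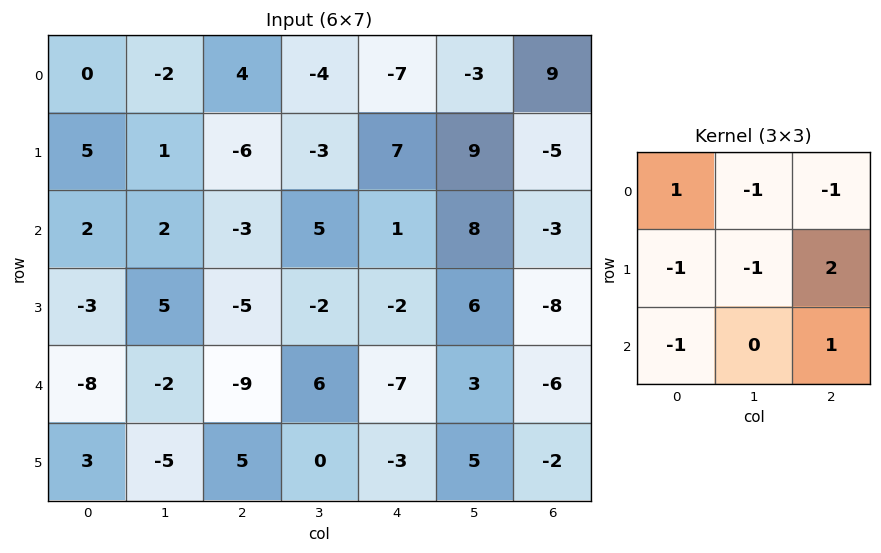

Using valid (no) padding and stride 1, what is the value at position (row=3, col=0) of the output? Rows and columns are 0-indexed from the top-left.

-9

The receptive field on the input at this output position is [-3 5 -5 / -8 -2 -9 / 3 -5 5]. Elementwise product with the kernel and sum: -3·1 + 5·-1 + -5·-1 + -8·-1 + -2·-1 + -9·2 + 3·-1 + 5·1.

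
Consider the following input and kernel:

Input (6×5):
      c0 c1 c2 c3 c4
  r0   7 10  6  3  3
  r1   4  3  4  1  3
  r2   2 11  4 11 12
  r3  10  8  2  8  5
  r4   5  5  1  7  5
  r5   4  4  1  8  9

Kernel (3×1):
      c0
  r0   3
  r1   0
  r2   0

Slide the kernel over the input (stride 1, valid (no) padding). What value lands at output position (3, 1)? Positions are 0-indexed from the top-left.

The receptive field on the input at this output position is [8 / 5 / 4]. Elementwise product with the kernel and sum: 8·3.

24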